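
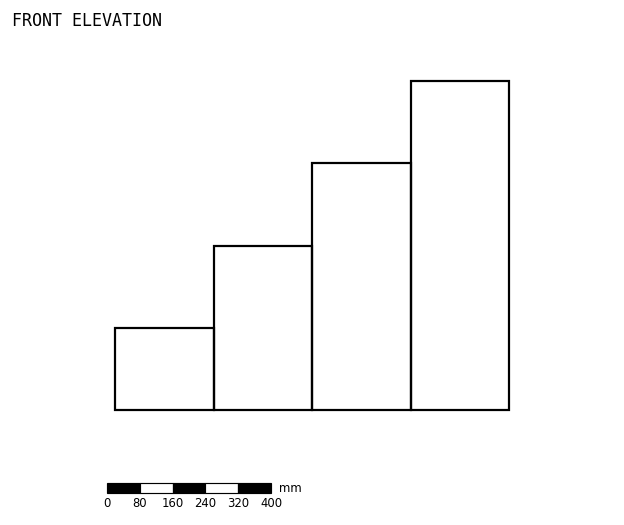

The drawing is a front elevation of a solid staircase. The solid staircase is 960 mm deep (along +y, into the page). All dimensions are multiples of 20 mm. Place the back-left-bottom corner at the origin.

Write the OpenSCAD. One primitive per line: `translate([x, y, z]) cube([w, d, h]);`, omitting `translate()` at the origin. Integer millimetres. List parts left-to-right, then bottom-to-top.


cube([240, 960, 200]);
translate([240, 0, 0]) cube([240, 960, 400]);
translate([480, 0, 0]) cube([240, 960, 600]);
translate([720, 0, 0]) cube([240, 960, 800]);


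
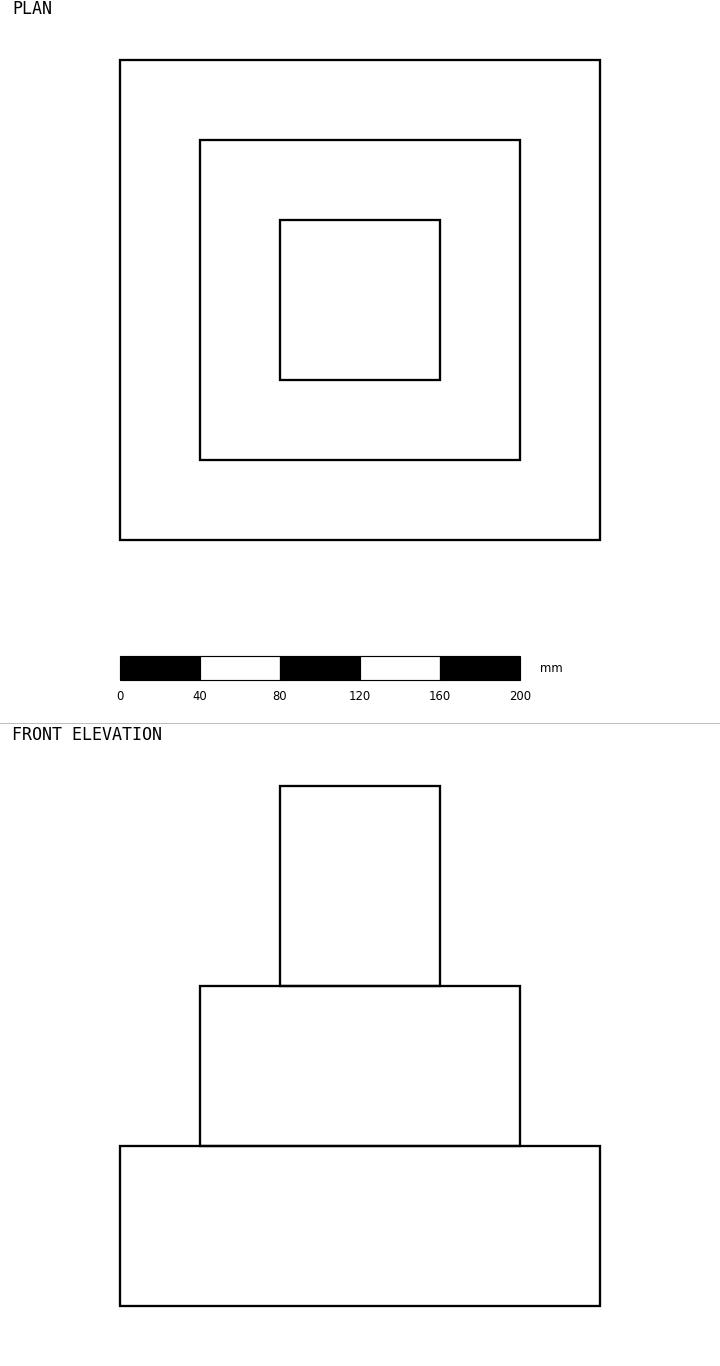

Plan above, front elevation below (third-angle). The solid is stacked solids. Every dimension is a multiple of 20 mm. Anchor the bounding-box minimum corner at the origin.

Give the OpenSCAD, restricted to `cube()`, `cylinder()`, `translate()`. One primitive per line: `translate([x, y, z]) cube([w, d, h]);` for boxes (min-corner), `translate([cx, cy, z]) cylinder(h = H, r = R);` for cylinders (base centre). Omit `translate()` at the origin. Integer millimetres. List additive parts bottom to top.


cube([240, 240, 80]);
translate([40, 40, 80]) cube([160, 160, 80]);
translate([80, 80, 160]) cube([80, 80, 100]);


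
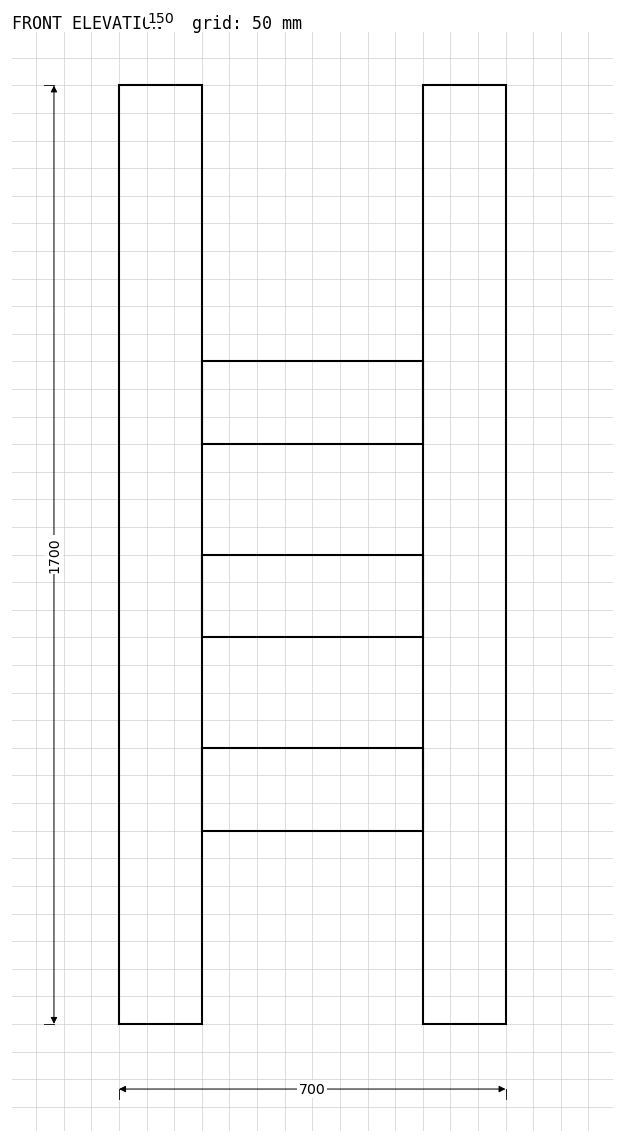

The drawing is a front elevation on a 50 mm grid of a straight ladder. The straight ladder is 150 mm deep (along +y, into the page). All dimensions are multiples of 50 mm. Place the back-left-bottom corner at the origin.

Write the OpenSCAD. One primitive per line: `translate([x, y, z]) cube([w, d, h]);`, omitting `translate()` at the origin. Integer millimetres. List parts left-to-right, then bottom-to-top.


cube([150, 150, 1700]);
translate([150, 0, 350]) cube([400, 150, 150]);
translate([150, 0, 700]) cube([400, 150, 150]);
translate([150, 0, 1050]) cube([400, 150, 150]);
translate([550, 0, 0]) cube([150, 150, 1700]);


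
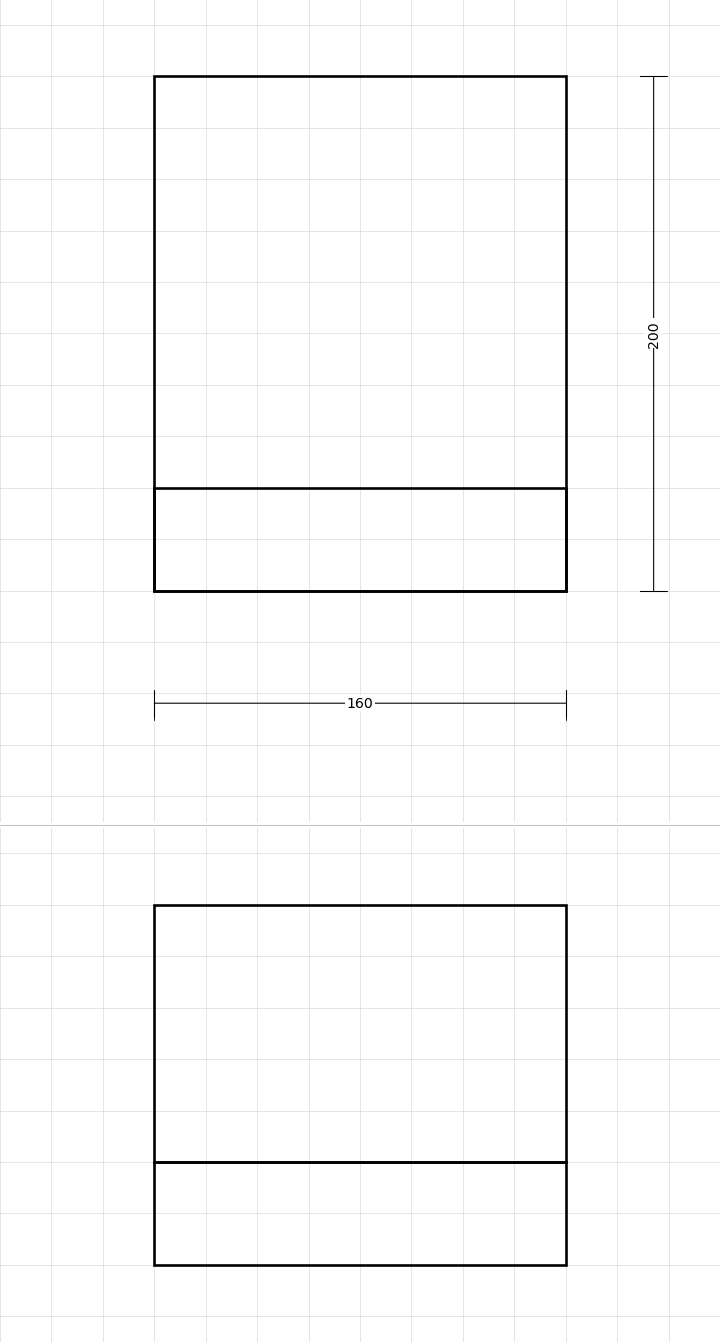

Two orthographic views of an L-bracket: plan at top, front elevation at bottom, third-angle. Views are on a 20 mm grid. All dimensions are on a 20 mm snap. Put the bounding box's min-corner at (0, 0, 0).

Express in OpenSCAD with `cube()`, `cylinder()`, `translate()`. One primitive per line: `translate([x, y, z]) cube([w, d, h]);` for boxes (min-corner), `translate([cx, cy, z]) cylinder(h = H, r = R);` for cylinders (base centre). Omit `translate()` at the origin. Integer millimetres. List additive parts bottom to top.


cube([160, 200, 40]);
translate([0, 0, 40]) cube([160, 40, 100]);


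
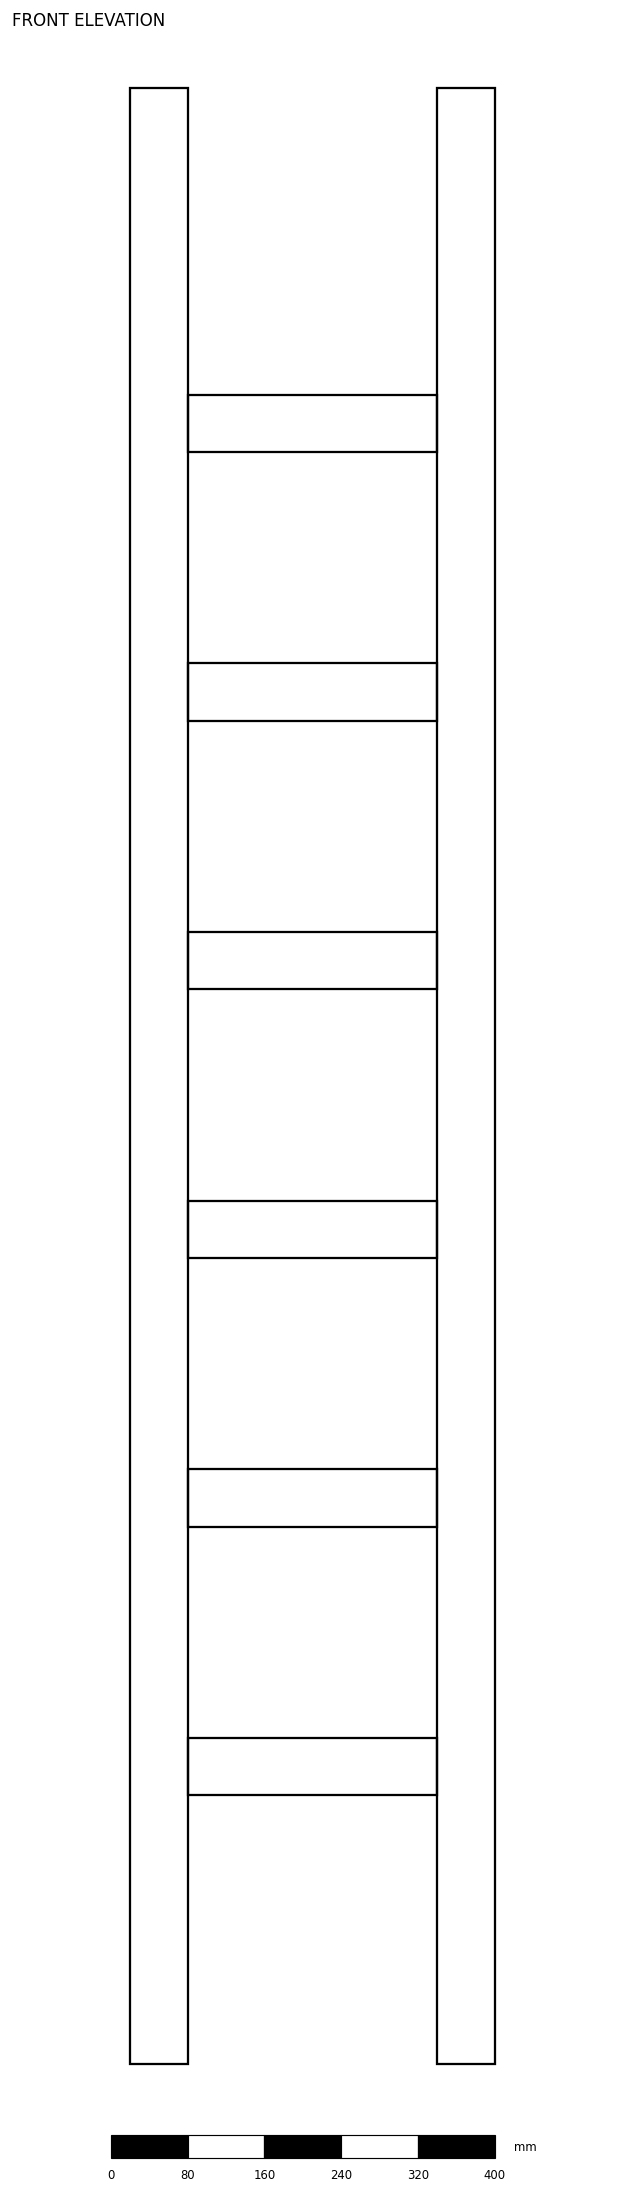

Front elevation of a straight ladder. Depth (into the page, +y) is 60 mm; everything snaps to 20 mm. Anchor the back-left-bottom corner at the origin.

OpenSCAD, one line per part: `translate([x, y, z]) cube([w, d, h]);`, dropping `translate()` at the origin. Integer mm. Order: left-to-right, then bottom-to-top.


cube([60, 60, 2060]);
translate([60, 0, 280]) cube([260, 60, 60]);
translate([60, 0, 560]) cube([260, 60, 60]);
translate([60, 0, 840]) cube([260, 60, 60]);
translate([60, 0, 1120]) cube([260, 60, 60]);
translate([60, 0, 1400]) cube([260, 60, 60]);
translate([60, 0, 1680]) cube([260, 60, 60]);
translate([320, 0, 0]) cube([60, 60, 2060]);


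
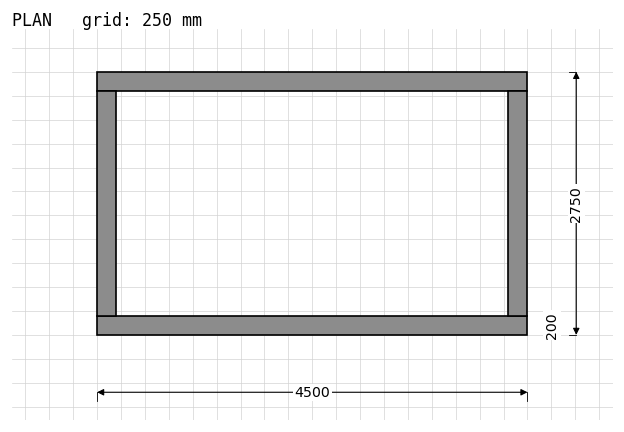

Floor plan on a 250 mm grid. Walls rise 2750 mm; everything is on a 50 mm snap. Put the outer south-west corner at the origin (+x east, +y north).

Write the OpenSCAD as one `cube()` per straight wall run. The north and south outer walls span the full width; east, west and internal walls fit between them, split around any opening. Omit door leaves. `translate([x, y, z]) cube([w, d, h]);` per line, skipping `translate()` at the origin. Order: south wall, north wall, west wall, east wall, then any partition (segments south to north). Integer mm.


cube([4500, 200, 2750]);
translate([0, 2550, 0]) cube([4500, 200, 2750]);
translate([0, 200, 0]) cube([200, 2350, 2750]);
translate([4300, 200, 0]) cube([200, 2350, 2750]);


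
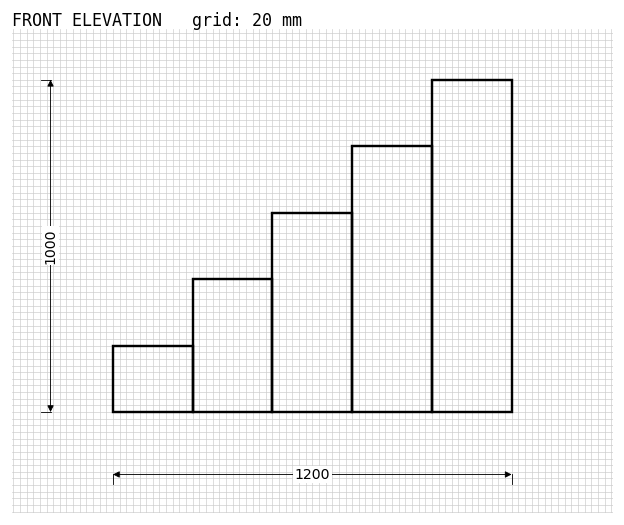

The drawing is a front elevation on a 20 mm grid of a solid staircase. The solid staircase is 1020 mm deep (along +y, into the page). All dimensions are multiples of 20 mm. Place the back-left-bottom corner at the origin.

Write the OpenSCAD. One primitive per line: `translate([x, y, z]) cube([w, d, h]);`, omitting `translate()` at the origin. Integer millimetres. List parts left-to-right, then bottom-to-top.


cube([240, 1020, 200]);
translate([240, 0, 0]) cube([240, 1020, 400]);
translate([480, 0, 0]) cube([240, 1020, 600]);
translate([720, 0, 0]) cube([240, 1020, 800]);
translate([960, 0, 0]) cube([240, 1020, 1000]);


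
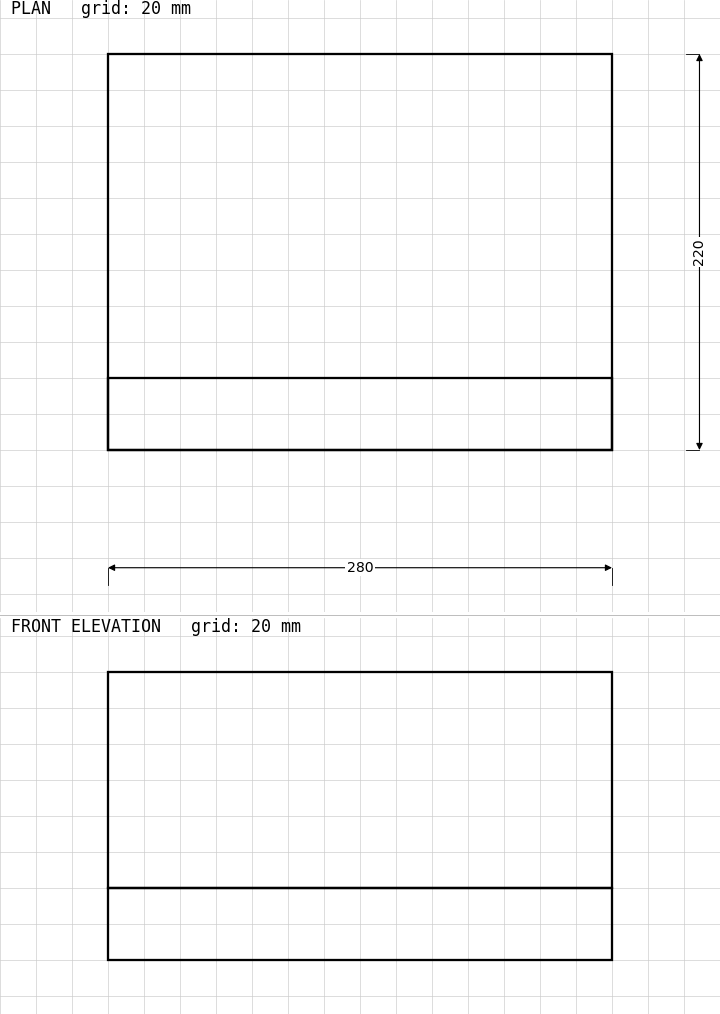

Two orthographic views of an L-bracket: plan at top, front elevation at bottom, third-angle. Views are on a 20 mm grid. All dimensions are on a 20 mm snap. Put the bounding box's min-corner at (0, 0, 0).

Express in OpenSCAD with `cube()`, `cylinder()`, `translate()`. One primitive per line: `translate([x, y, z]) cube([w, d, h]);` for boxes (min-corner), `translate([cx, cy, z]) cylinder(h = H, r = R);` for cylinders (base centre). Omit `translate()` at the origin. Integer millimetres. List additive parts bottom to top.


cube([280, 220, 40]);
translate([0, 0, 40]) cube([280, 40, 120]);


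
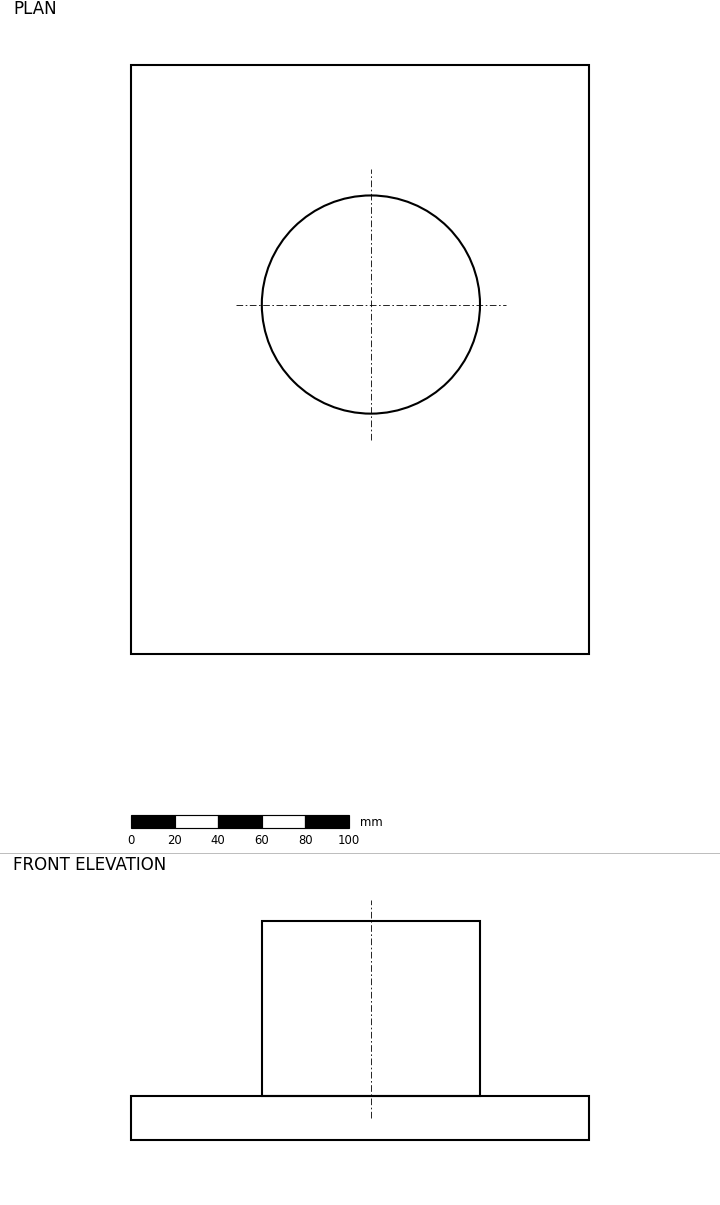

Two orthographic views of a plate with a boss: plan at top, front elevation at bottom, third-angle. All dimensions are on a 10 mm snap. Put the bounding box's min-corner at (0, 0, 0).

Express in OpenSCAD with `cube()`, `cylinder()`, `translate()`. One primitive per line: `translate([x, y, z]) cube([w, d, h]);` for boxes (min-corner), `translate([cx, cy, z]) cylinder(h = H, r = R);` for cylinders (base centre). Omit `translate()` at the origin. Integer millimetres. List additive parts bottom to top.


cube([210, 270, 20]);
translate([110, 160, 20]) cylinder(h = 80, r = 50);


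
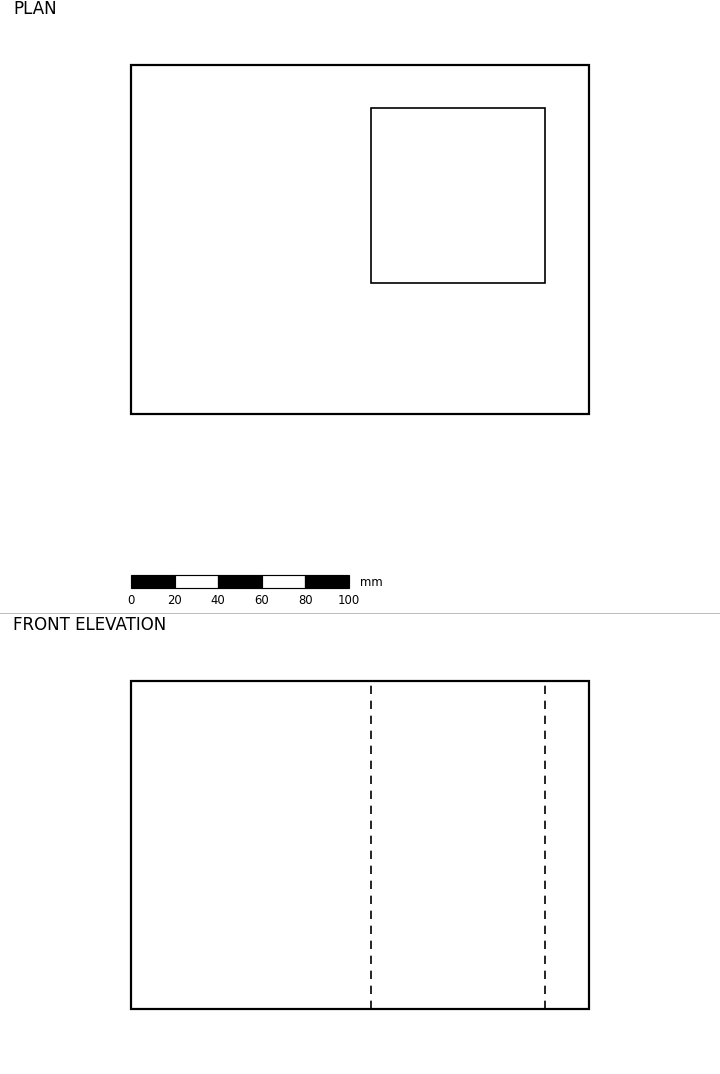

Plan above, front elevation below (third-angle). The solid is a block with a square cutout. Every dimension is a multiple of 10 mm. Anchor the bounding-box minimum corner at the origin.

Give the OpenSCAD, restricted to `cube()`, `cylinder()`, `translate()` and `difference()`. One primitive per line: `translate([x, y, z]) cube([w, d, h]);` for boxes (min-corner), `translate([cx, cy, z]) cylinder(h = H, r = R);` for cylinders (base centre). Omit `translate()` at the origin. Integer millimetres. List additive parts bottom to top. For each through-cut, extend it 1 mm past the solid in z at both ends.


difference() {
  cube([210, 160, 150]);
  translate([110, 60, -1]) cube([80, 80, 152]);
}


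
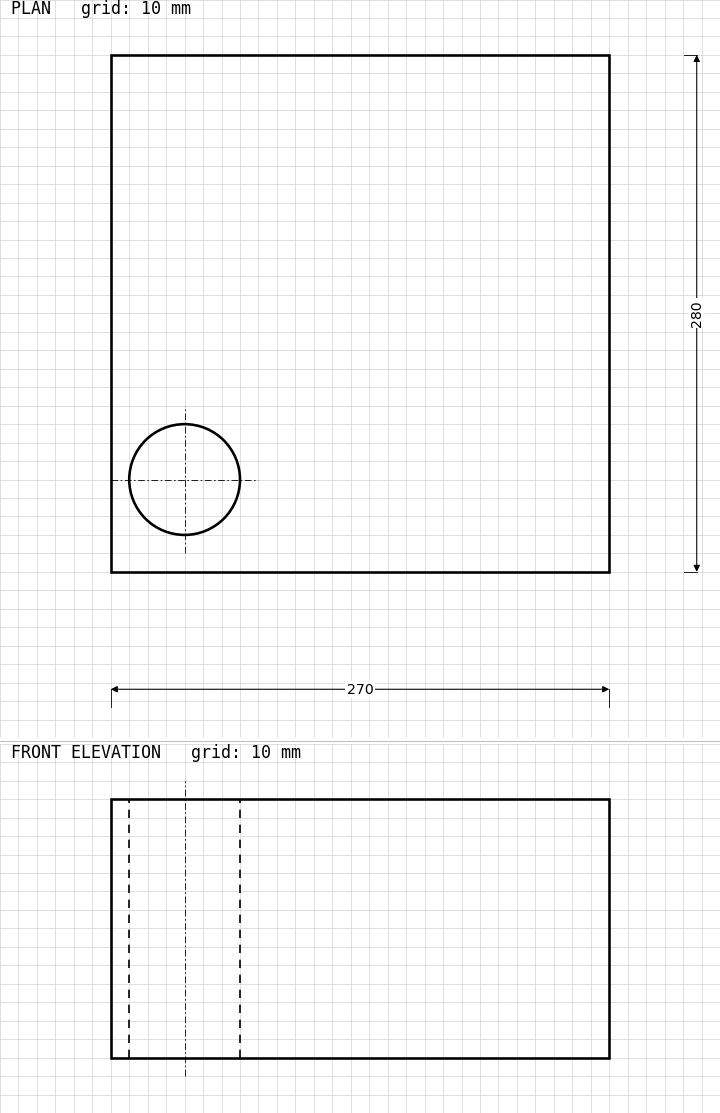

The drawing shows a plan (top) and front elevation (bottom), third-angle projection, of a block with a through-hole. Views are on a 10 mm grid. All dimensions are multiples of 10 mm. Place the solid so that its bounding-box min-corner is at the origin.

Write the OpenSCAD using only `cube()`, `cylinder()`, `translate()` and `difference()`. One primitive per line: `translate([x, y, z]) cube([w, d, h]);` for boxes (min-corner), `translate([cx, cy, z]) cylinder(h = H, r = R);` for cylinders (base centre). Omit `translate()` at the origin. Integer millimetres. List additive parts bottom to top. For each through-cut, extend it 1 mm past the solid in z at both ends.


difference() {
  cube([270, 280, 140]);
  translate([40, 50, -1]) cylinder(h = 142, r = 30);
}


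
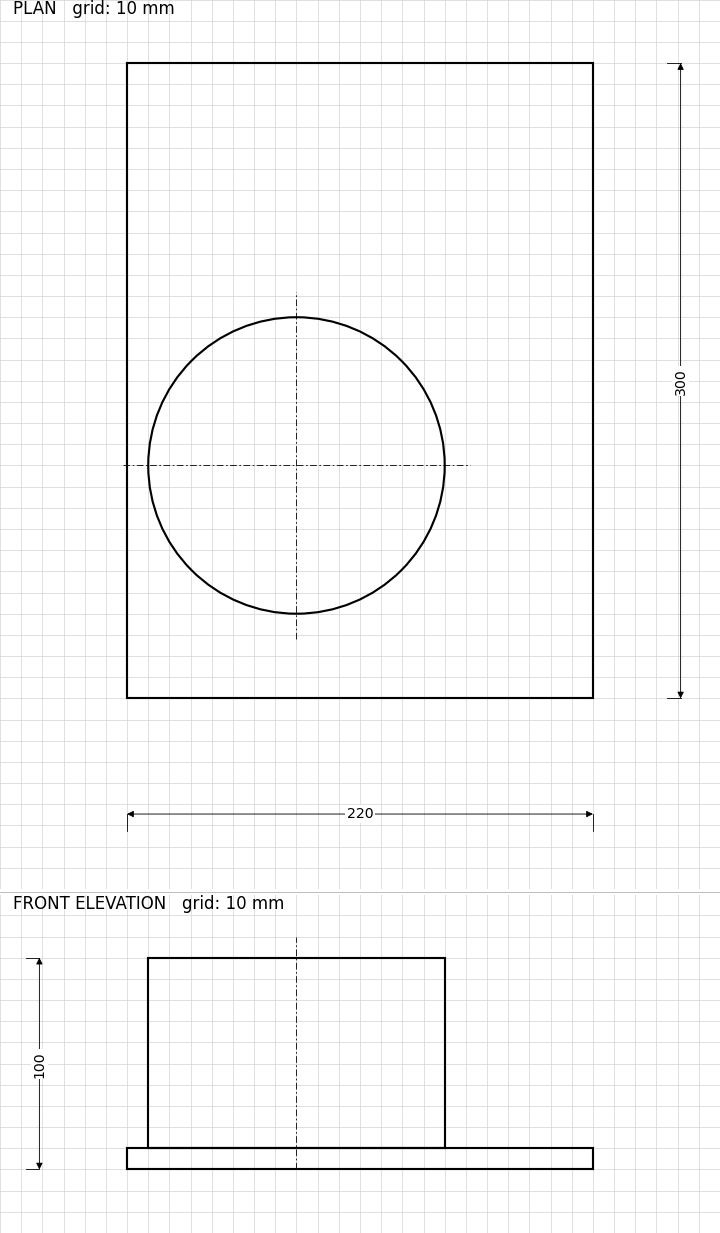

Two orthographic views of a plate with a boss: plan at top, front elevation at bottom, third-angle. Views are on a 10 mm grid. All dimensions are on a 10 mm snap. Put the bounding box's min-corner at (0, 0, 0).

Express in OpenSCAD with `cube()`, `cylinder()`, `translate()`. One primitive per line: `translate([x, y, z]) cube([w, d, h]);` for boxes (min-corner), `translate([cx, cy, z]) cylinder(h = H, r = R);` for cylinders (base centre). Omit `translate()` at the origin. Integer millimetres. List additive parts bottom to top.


cube([220, 300, 10]);
translate([80, 110, 10]) cylinder(h = 90, r = 70);


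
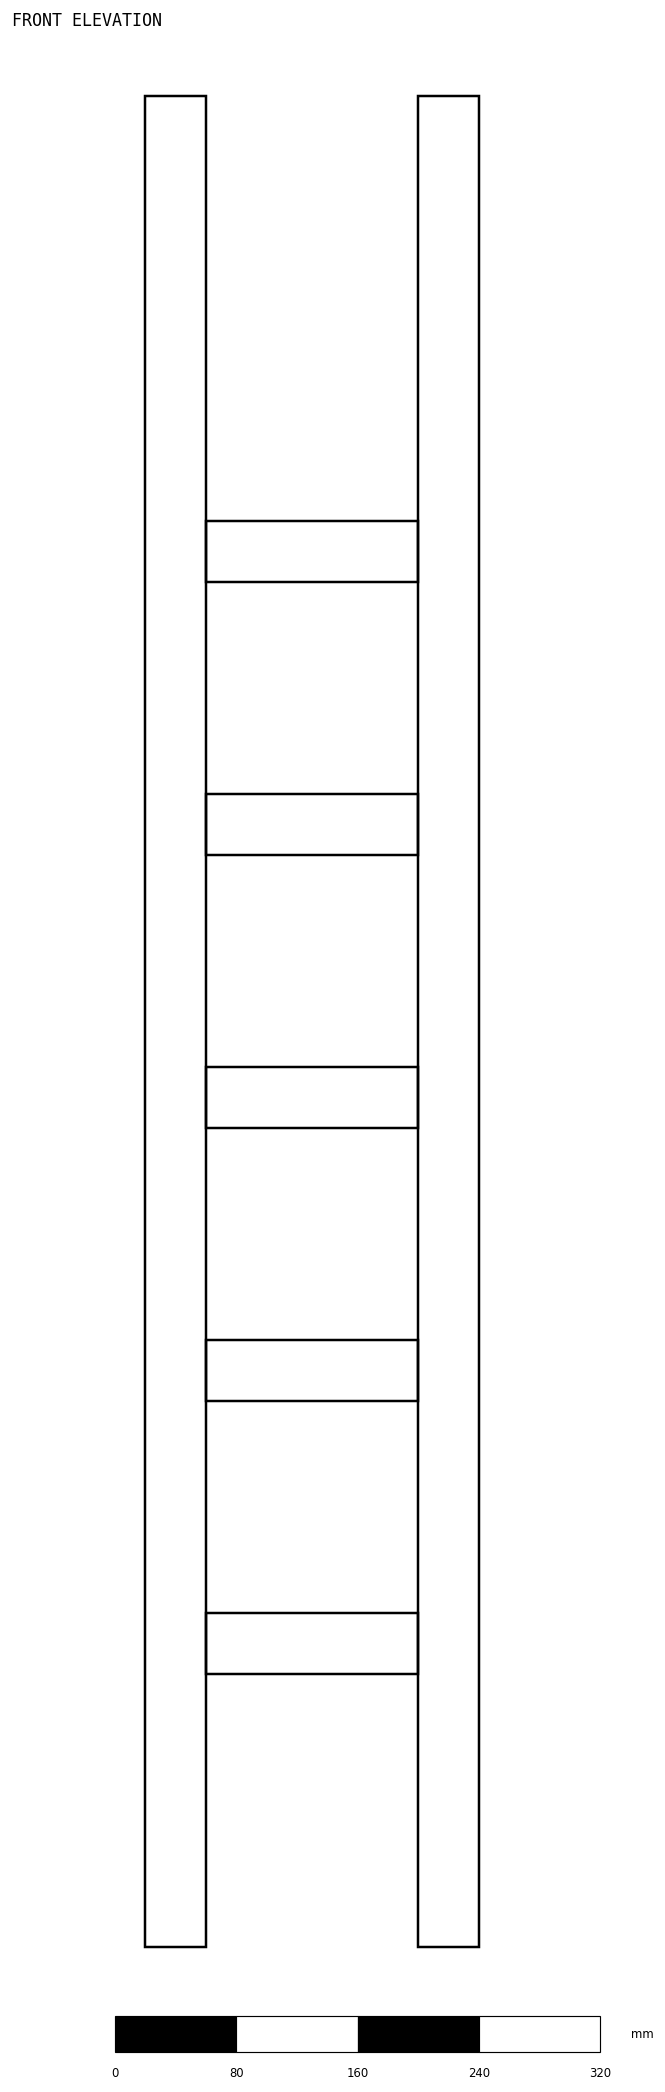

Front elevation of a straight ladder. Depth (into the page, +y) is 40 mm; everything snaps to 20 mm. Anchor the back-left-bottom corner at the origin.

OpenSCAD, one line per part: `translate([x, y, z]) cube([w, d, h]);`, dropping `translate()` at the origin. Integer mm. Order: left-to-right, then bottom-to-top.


cube([40, 40, 1220]);
translate([40, 0, 180]) cube([140, 40, 40]);
translate([40, 0, 360]) cube([140, 40, 40]);
translate([40, 0, 540]) cube([140, 40, 40]);
translate([40, 0, 720]) cube([140, 40, 40]);
translate([40, 0, 900]) cube([140, 40, 40]);
translate([180, 0, 0]) cube([40, 40, 1220]);


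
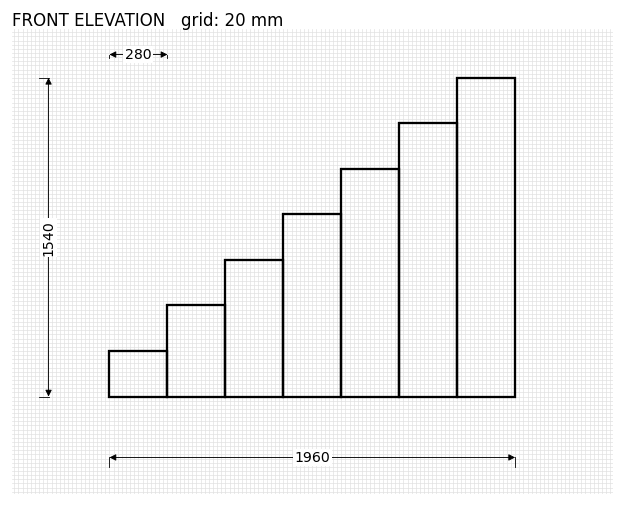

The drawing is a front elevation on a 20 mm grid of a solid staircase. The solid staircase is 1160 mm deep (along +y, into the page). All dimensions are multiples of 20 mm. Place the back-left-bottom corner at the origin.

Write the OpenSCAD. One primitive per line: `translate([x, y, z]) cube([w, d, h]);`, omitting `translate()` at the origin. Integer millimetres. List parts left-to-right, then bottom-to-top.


cube([280, 1160, 220]);
translate([280, 0, 0]) cube([280, 1160, 440]);
translate([560, 0, 0]) cube([280, 1160, 660]);
translate([840, 0, 0]) cube([280, 1160, 880]);
translate([1120, 0, 0]) cube([280, 1160, 1100]);
translate([1400, 0, 0]) cube([280, 1160, 1320]);
translate([1680, 0, 0]) cube([280, 1160, 1540]);


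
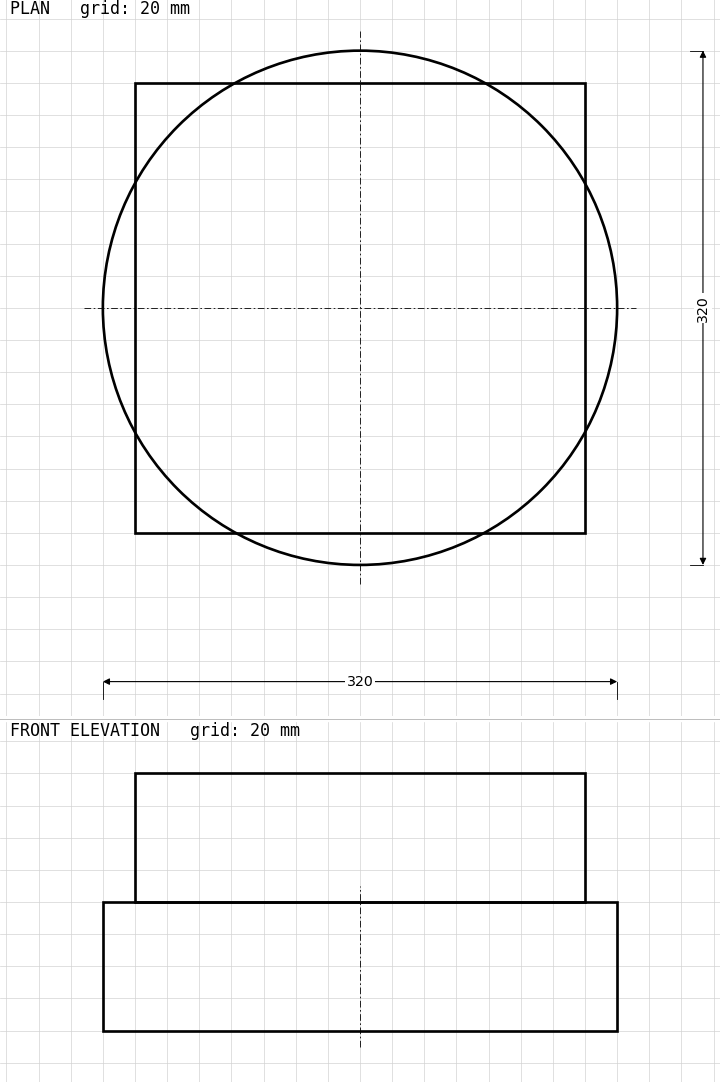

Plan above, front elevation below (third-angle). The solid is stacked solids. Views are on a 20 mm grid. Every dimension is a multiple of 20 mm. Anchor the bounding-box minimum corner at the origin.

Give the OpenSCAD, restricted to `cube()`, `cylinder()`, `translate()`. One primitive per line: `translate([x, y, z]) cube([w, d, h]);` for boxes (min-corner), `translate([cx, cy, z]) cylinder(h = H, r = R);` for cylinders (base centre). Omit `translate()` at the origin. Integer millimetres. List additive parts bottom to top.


translate([160, 160, 0]) cylinder(h = 80, r = 160);
translate([20, 20, 80]) cube([280, 280, 80]);


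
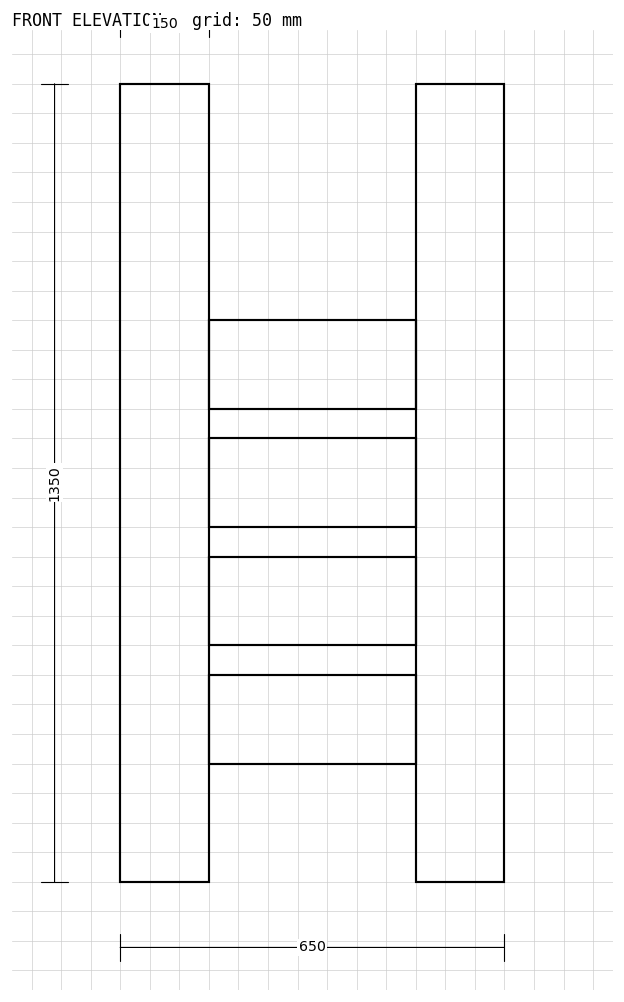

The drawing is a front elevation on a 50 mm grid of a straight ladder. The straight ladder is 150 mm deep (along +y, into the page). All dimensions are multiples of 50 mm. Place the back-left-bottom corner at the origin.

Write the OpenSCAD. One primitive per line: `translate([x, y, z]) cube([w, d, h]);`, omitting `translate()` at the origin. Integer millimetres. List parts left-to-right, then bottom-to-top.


cube([150, 150, 1350]);
translate([150, 0, 200]) cube([350, 150, 150]);
translate([150, 0, 400]) cube([350, 150, 150]);
translate([150, 0, 600]) cube([350, 150, 150]);
translate([150, 0, 800]) cube([350, 150, 150]);
translate([500, 0, 0]) cube([150, 150, 1350]);


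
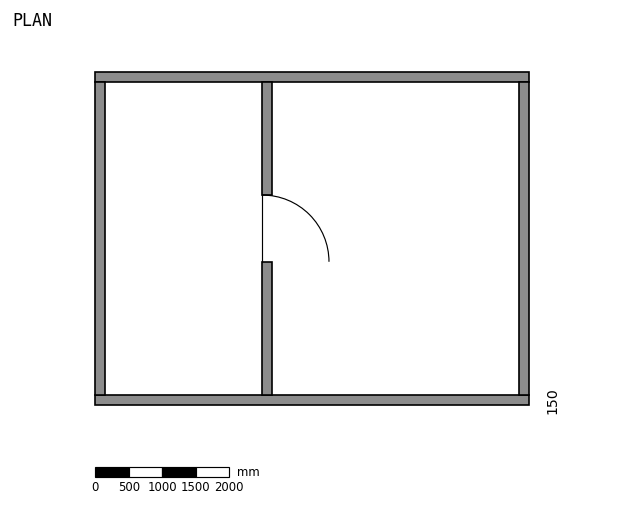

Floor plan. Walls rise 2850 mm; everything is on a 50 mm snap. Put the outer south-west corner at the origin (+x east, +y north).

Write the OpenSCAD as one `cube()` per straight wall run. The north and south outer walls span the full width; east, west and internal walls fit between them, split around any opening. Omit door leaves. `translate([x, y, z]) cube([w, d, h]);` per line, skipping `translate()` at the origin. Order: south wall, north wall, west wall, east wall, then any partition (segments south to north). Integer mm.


cube([6500, 150, 2850]);
translate([0, 4850, 0]) cube([6500, 150, 2850]);
translate([0, 150, 0]) cube([150, 4700, 2850]);
translate([6350, 150, 0]) cube([150, 4700, 2850]);
translate([2500, 150, 0]) cube([150, 2000, 2850]);
translate([2500, 3150, 0]) cube([150, 1700, 2850]);


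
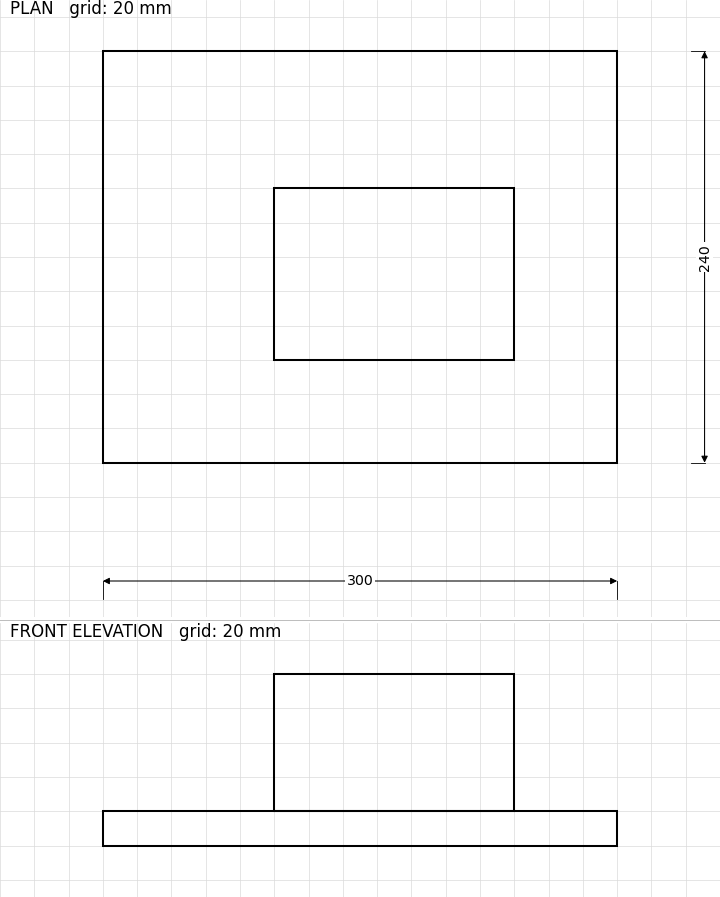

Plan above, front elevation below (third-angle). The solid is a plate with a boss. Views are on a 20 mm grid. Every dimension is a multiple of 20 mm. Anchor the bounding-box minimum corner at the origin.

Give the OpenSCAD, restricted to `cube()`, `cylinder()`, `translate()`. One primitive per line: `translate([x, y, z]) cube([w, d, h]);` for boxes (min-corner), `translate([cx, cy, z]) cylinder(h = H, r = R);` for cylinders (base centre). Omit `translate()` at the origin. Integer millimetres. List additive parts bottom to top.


cube([300, 240, 20]);
translate([100, 60, 20]) cube([140, 100, 80]);


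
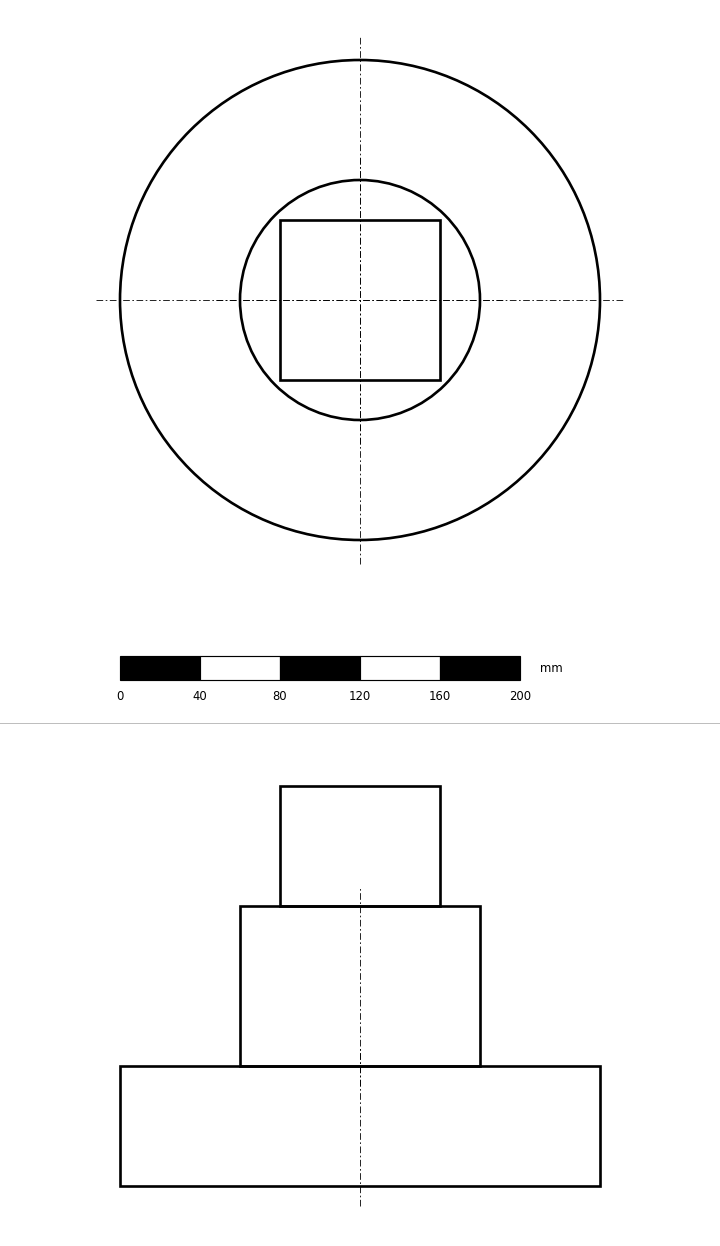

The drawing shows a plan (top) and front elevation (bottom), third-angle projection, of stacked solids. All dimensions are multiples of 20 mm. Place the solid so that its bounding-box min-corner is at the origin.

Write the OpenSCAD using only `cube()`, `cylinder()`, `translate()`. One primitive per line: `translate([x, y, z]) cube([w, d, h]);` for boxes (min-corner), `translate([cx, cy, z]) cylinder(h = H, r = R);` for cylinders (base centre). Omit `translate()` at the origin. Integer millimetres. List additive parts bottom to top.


translate([120, 120, 0]) cylinder(h = 60, r = 120);
translate([120, 120, 60]) cylinder(h = 80, r = 60);
translate([80, 80, 140]) cube([80, 80, 60]);


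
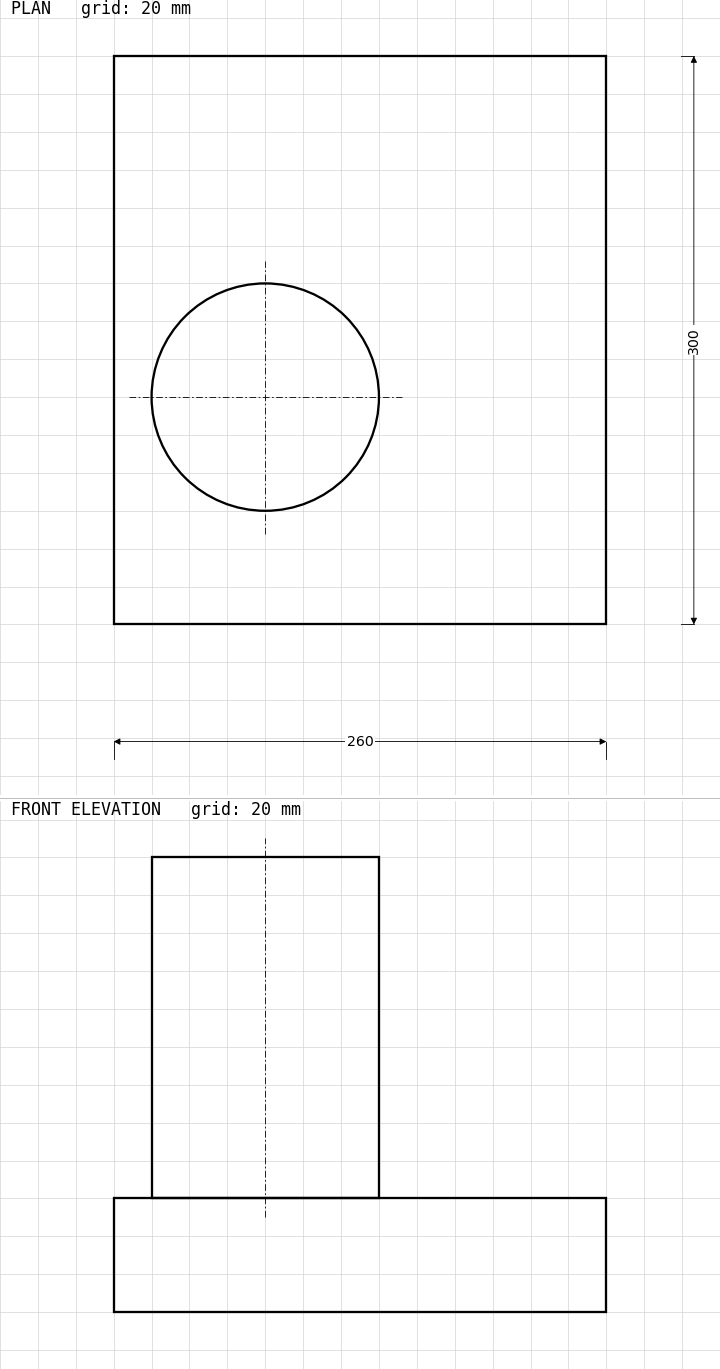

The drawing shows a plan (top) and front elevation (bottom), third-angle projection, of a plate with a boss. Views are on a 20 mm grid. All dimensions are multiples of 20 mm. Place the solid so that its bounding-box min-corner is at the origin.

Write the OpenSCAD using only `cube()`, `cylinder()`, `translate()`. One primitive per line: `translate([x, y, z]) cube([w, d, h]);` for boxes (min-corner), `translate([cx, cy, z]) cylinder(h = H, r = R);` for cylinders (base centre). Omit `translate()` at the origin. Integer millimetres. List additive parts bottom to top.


cube([260, 300, 60]);
translate([80, 120, 60]) cylinder(h = 180, r = 60);


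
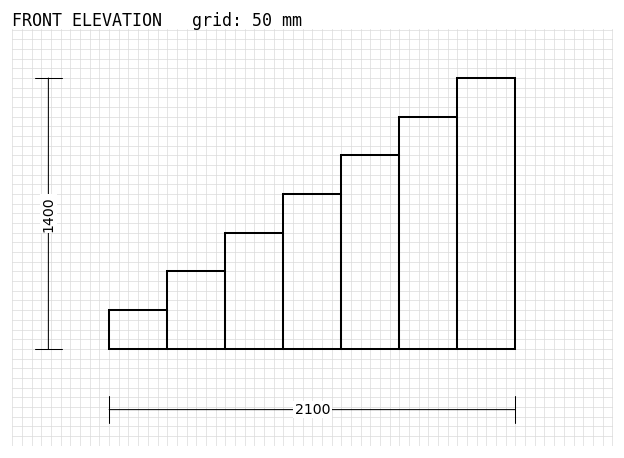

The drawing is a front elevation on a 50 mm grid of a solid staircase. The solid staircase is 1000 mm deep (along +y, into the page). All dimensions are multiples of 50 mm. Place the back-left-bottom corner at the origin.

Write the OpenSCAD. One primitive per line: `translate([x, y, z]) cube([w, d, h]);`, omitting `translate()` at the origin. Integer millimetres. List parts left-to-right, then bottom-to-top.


cube([300, 1000, 200]);
translate([300, 0, 0]) cube([300, 1000, 400]);
translate([600, 0, 0]) cube([300, 1000, 600]);
translate([900, 0, 0]) cube([300, 1000, 800]);
translate([1200, 0, 0]) cube([300, 1000, 1000]);
translate([1500, 0, 0]) cube([300, 1000, 1200]);
translate([1800, 0, 0]) cube([300, 1000, 1400]);


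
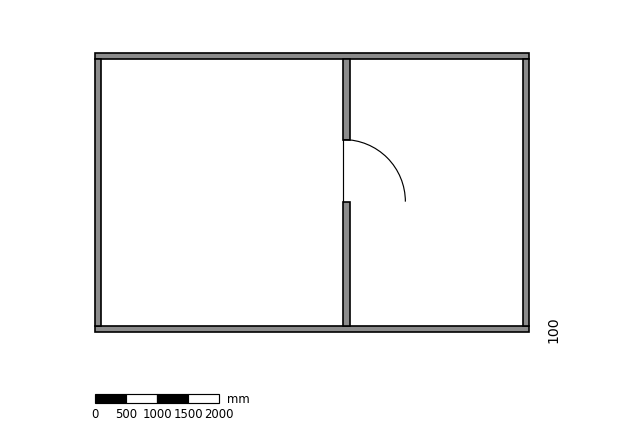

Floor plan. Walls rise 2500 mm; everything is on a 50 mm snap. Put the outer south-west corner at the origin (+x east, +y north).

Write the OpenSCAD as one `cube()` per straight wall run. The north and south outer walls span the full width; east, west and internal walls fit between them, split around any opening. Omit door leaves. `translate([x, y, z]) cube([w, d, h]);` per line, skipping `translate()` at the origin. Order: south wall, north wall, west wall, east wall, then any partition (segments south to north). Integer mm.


cube([7000, 100, 2500]);
translate([0, 4400, 0]) cube([7000, 100, 2500]);
translate([0, 100, 0]) cube([100, 4300, 2500]);
translate([6900, 100, 0]) cube([100, 4300, 2500]);
translate([4000, 100, 0]) cube([100, 2000, 2500]);
translate([4000, 3100, 0]) cube([100, 1300, 2500]);


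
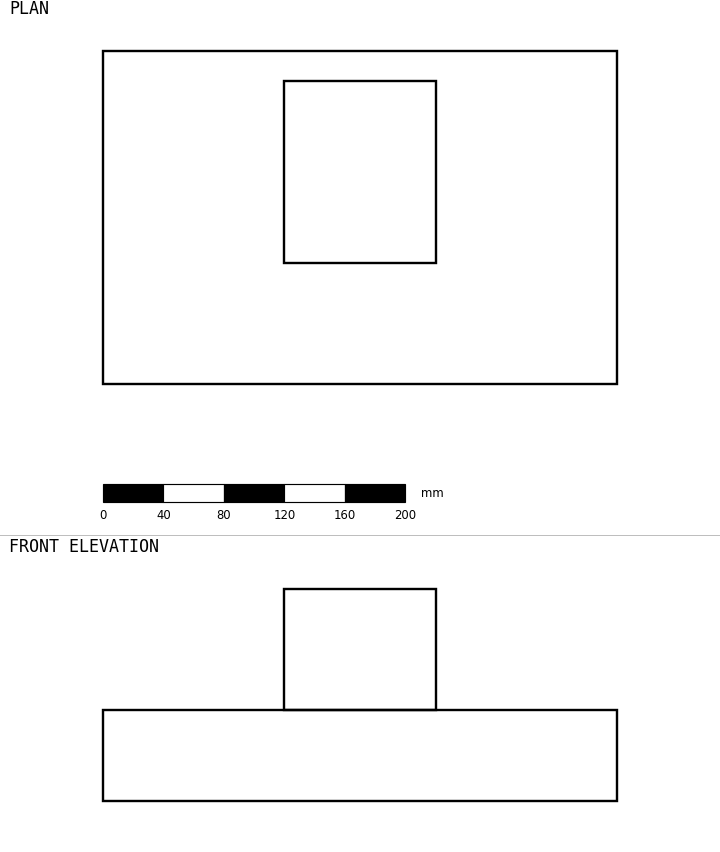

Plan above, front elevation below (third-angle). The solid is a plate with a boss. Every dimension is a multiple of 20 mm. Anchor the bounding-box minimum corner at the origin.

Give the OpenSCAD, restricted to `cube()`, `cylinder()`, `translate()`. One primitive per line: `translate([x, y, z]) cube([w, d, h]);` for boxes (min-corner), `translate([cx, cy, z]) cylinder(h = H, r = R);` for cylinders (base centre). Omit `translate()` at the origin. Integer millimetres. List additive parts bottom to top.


cube([340, 220, 60]);
translate([120, 80, 60]) cube([100, 120, 80]);


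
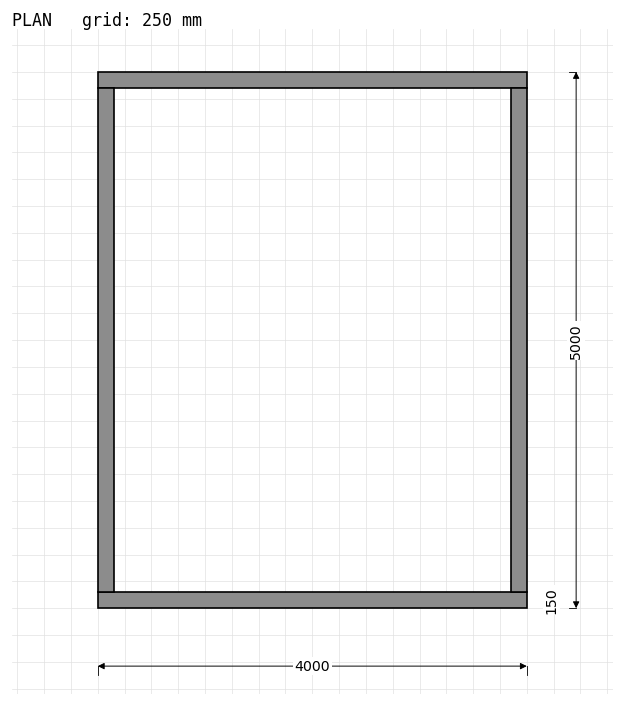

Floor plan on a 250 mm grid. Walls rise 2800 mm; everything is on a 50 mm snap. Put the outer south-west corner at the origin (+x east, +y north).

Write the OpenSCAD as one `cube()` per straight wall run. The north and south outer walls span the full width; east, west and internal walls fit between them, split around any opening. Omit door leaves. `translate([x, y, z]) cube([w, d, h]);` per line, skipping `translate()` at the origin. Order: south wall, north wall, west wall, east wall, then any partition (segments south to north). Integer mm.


cube([4000, 150, 2800]);
translate([0, 4850, 0]) cube([4000, 150, 2800]);
translate([0, 150, 0]) cube([150, 4700, 2800]);
translate([3850, 150, 0]) cube([150, 4700, 2800]);


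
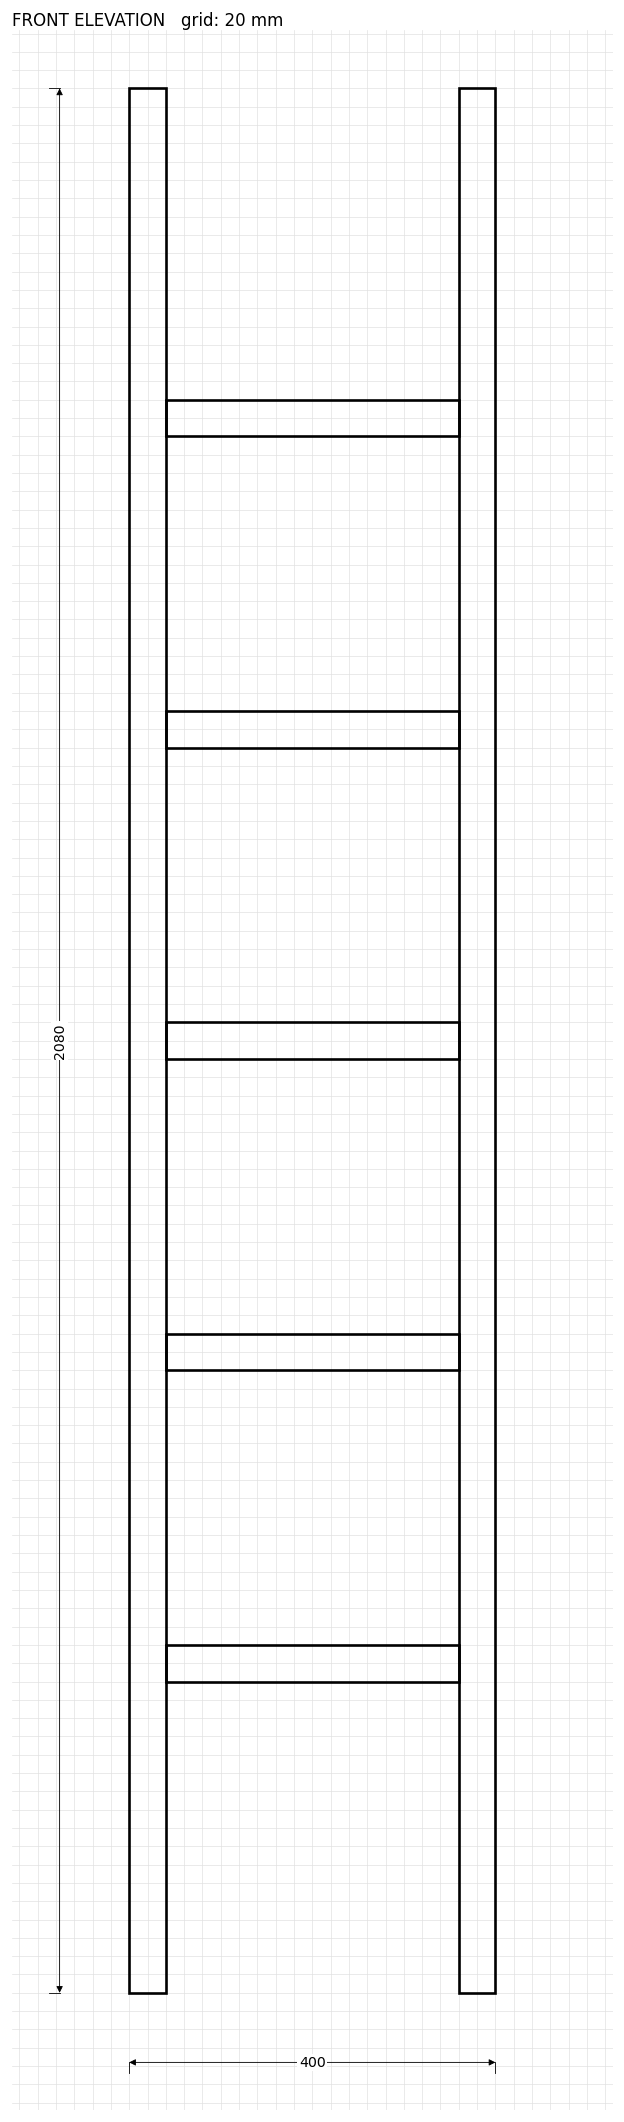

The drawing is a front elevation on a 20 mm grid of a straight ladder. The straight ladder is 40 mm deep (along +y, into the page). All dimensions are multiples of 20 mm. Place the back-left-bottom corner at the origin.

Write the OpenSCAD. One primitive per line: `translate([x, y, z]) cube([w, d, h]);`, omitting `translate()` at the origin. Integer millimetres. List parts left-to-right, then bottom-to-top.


cube([40, 40, 2080]);
translate([40, 0, 340]) cube([320, 40, 40]);
translate([40, 0, 680]) cube([320, 40, 40]);
translate([40, 0, 1020]) cube([320, 40, 40]);
translate([40, 0, 1360]) cube([320, 40, 40]);
translate([40, 0, 1700]) cube([320, 40, 40]);
translate([360, 0, 0]) cube([40, 40, 2080]);


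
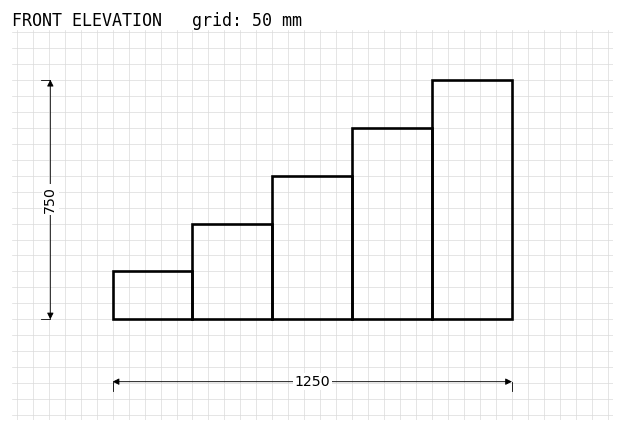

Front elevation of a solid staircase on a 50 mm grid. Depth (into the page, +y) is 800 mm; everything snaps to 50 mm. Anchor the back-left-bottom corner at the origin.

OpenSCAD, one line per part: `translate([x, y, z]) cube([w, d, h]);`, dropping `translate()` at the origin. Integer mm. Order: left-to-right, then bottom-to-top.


cube([250, 800, 150]);
translate([250, 0, 0]) cube([250, 800, 300]);
translate([500, 0, 0]) cube([250, 800, 450]);
translate([750, 0, 0]) cube([250, 800, 600]);
translate([1000, 0, 0]) cube([250, 800, 750]);


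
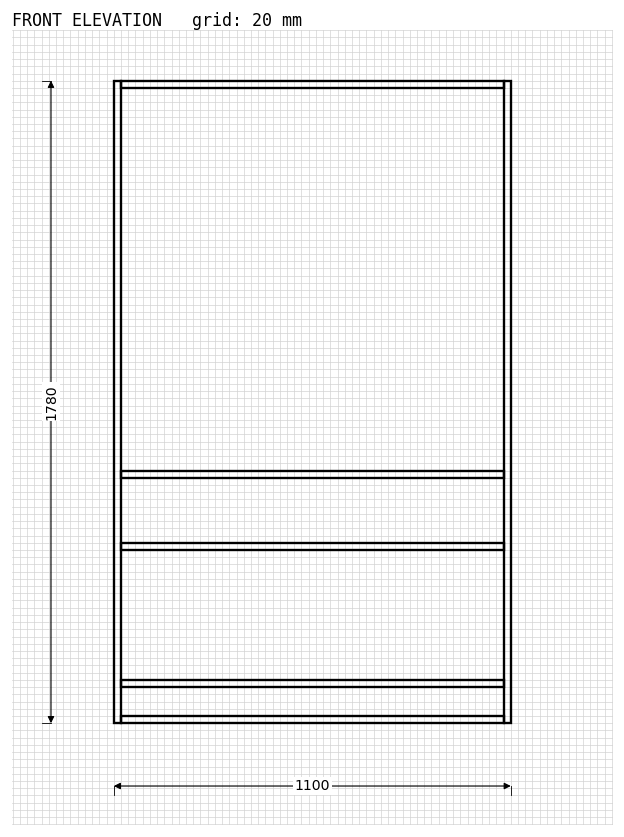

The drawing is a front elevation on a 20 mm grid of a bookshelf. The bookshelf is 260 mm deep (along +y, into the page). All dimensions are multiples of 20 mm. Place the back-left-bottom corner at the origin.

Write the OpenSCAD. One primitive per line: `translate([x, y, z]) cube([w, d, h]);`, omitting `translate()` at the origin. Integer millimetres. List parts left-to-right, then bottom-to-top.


cube([20, 260, 1780]);
translate([20, 0, 0]) cube([1060, 260, 20]);
translate([20, 0, 100]) cube([1060, 260, 20]);
translate([20, 0, 480]) cube([1060, 260, 20]);
translate([20, 0, 680]) cube([1060, 260, 20]);
translate([20, 0, 1760]) cube([1060, 260, 20]);
translate([1080, 0, 0]) cube([20, 260, 1780]);


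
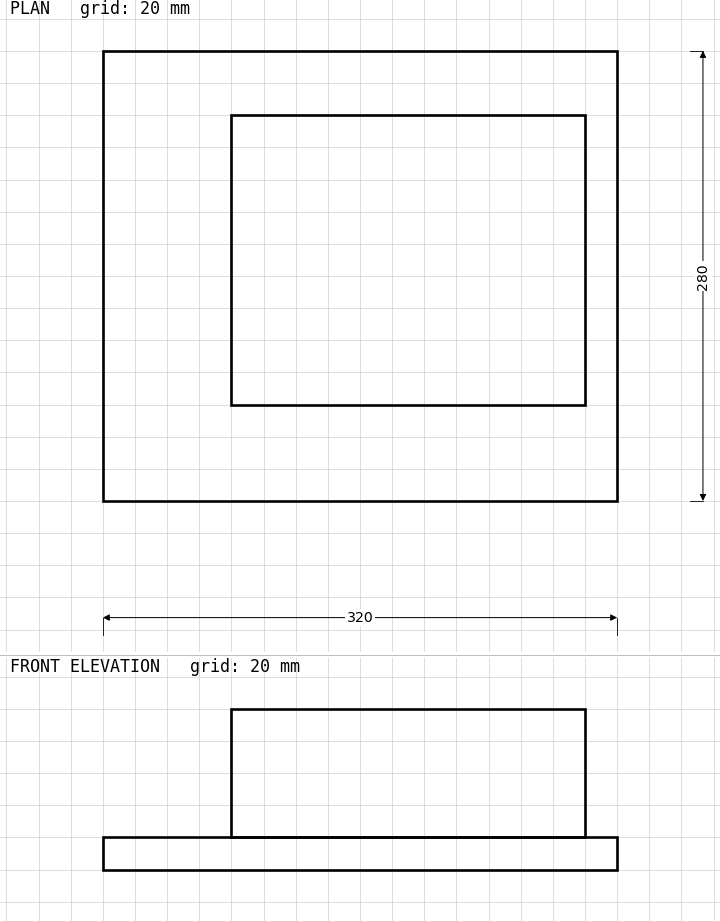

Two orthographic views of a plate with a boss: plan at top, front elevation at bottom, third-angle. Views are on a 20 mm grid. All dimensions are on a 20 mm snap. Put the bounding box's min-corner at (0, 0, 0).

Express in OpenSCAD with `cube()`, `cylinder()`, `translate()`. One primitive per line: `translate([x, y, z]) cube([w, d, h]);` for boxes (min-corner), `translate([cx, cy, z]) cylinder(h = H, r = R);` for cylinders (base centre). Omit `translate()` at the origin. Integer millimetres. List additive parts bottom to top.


cube([320, 280, 20]);
translate([80, 60, 20]) cube([220, 180, 80]);


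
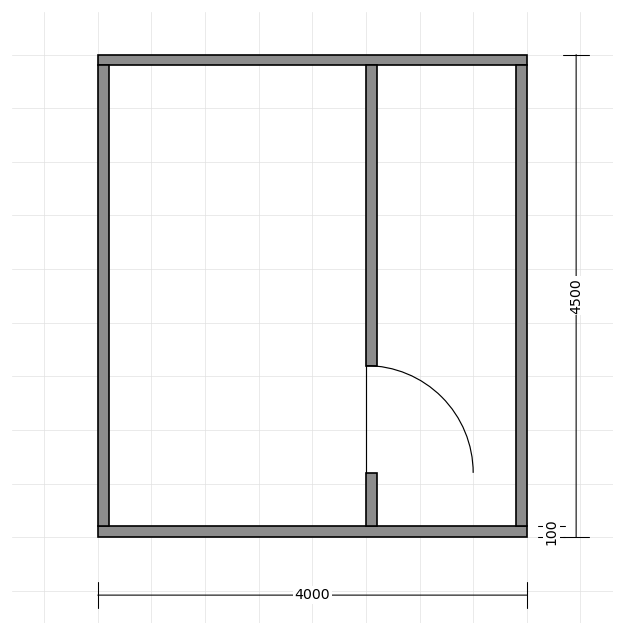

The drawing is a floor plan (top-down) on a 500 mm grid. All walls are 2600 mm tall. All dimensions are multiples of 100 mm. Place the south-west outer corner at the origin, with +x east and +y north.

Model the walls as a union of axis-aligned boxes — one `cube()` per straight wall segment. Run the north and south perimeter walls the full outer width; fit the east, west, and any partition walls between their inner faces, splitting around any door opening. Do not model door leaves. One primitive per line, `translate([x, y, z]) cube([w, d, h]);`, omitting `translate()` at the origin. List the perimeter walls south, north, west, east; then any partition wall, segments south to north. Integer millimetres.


cube([4000, 100, 2600]);
translate([0, 4400, 0]) cube([4000, 100, 2600]);
translate([0, 100, 0]) cube([100, 4300, 2600]);
translate([3900, 100, 0]) cube([100, 4300, 2600]);
translate([2500, 100, 0]) cube([100, 500, 2600]);
translate([2500, 1600, 0]) cube([100, 2800, 2600]);


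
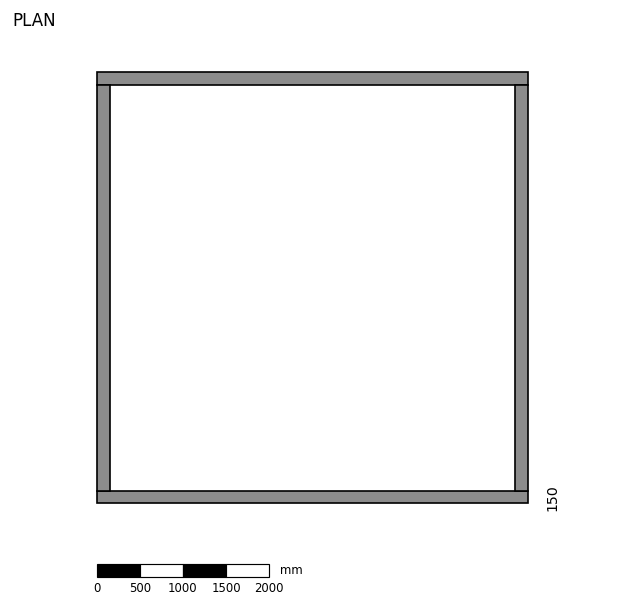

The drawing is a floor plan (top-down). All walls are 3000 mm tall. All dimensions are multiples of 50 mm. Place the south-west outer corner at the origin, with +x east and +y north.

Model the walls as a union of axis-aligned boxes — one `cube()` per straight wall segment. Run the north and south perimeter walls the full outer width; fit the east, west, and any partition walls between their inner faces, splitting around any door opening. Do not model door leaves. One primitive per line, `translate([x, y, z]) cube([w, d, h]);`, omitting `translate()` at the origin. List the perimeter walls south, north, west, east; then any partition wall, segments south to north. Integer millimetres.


cube([5000, 150, 3000]);
translate([0, 4850, 0]) cube([5000, 150, 3000]);
translate([0, 150, 0]) cube([150, 4700, 3000]);
translate([4850, 150, 0]) cube([150, 4700, 3000]);


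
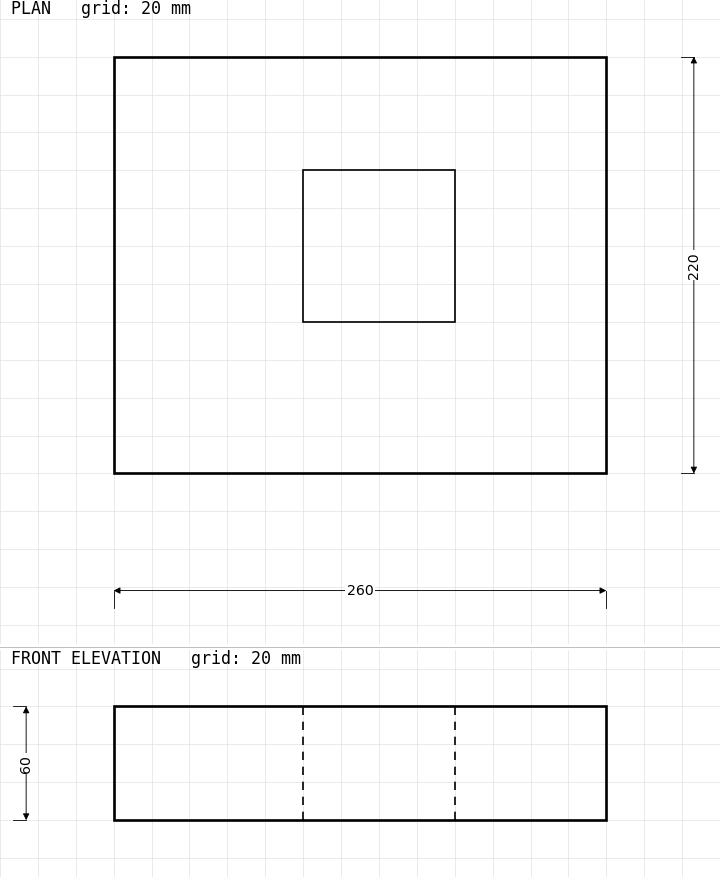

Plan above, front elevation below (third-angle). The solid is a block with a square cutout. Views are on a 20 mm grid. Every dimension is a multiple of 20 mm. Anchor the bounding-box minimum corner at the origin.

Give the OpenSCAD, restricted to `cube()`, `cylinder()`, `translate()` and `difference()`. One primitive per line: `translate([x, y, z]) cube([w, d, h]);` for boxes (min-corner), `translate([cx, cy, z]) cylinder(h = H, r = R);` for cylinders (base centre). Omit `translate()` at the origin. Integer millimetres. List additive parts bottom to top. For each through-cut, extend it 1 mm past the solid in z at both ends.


difference() {
  cube([260, 220, 60]);
  translate([100, 80, -1]) cube([80, 80, 62]);
}


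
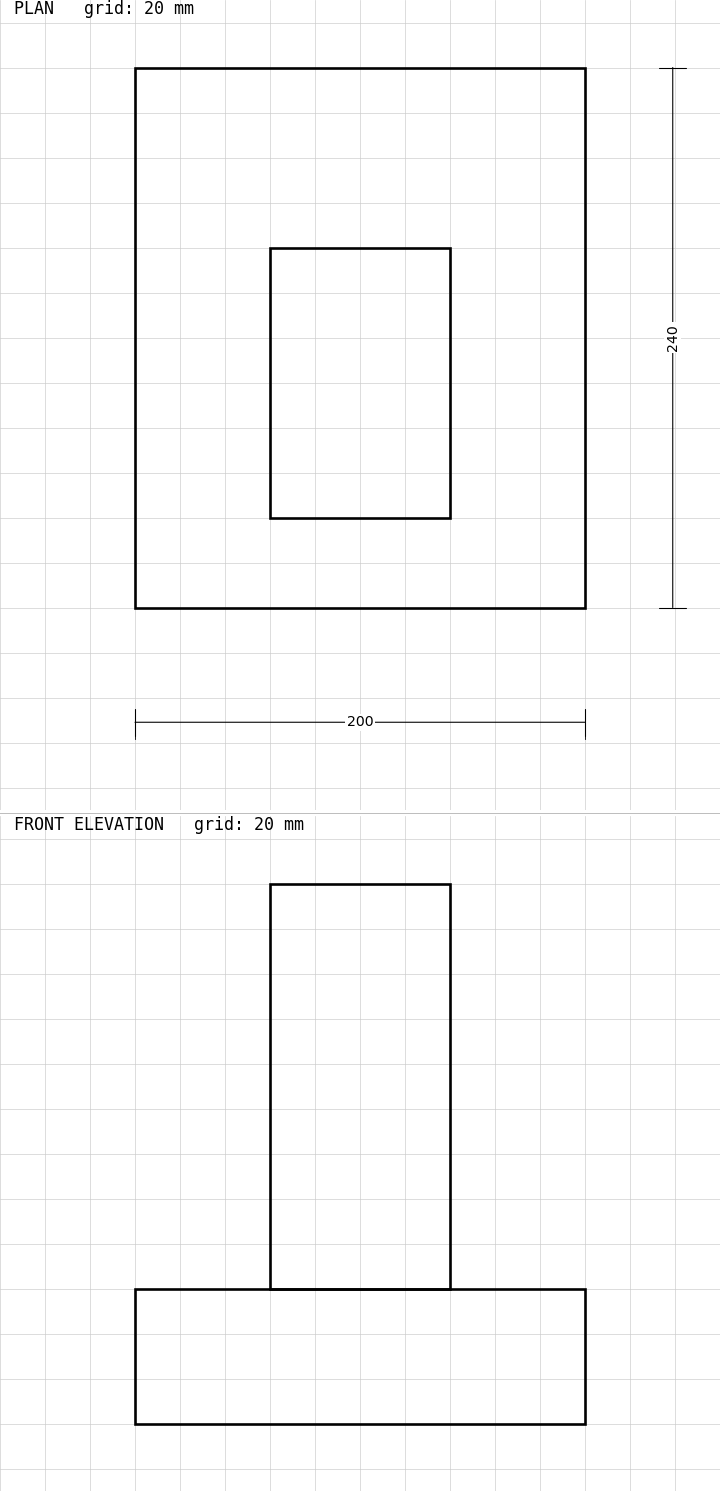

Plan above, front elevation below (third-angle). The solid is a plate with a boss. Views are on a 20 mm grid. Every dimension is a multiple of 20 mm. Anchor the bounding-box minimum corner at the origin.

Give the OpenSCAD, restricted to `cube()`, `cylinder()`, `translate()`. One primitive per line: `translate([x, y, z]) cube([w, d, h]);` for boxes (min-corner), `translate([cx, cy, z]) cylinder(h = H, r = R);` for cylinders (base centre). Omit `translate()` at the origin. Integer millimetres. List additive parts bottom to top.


cube([200, 240, 60]);
translate([60, 40, 60]) cube([80, 120, 180]);


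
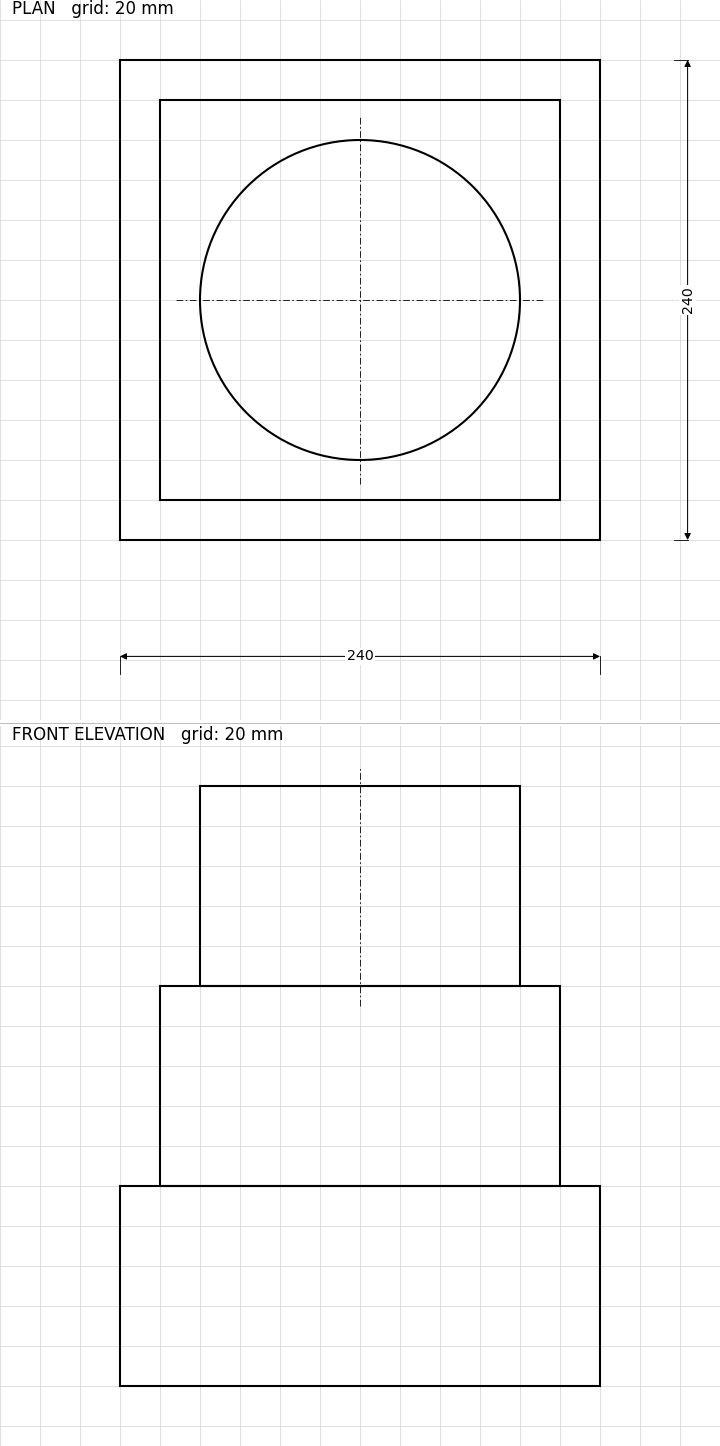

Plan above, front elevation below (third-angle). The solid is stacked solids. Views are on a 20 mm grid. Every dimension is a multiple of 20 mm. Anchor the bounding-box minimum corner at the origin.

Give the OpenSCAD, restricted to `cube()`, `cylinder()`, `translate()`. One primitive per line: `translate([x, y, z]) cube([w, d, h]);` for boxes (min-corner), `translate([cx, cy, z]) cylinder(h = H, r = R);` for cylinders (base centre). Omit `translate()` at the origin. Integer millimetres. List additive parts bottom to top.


cube([240, 240, 100]);
translate([20, 20, 100]) cube([200, 200, 100]);
translate([120, 120, 200]) cylinder(h = 100, r = 80);
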